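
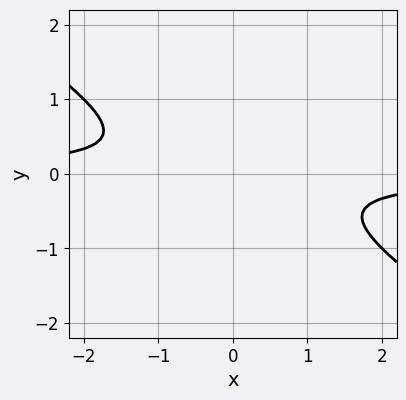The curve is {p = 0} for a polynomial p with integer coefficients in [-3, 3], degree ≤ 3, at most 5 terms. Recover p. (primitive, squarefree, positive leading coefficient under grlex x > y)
The degree is 2 — the shape is more complex than any degree-1 curve.
Checking where it meets the axes: it misses every integer gridline on the x-axis; the curve avoids every integer y-axis point in the box.
Matching integer coefficients to the picture gives p.

2*x*y + 3*y^2 + 1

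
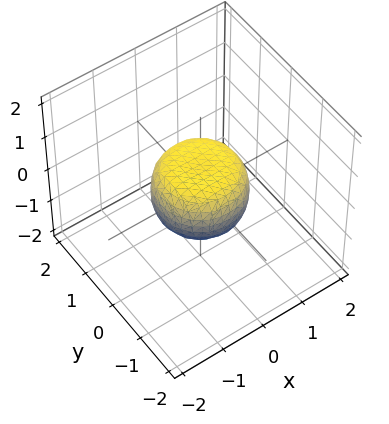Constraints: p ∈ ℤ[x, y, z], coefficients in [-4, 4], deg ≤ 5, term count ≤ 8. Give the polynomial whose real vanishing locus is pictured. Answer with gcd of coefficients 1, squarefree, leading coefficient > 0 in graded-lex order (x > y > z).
2*x^4 + 4*x^2*y^2 + 2*y^4 - x^2 - y^2 + 2*z^2 - 1

1. Degree: a generic line meets the surface in up to 4 points, so deg p = 4.
2. By symmetry, the surface is invariant under rotation about z: p = q(x² + y², z).
3. From the visible intercepts: among the integer gridlines, it crosses the y-axis at y ∈ {-1, 1}; the x-axis gridline crossings are at x ∈ {-1, 1}; a circular section at z = 0 has radius exactly 1.
4. Putting this together gives p.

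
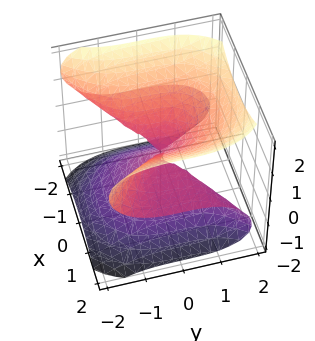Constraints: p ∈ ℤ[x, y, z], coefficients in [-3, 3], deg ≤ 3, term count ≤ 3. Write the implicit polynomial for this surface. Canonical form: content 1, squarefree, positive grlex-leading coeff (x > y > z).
First, the degree is 3 — a generic line meets the surface in up to 3 points.
Then, against the integer gridlines: it crosses the y-axis at the gridline y = 0; every point of the x-axis in the box is on the surface; it meets the z-axis at z = 0 (among the integer gridlines).
Finally, the integer polynomial consistent with all of this is the stated p.

2*x^2*z + y^3 - 2*z^3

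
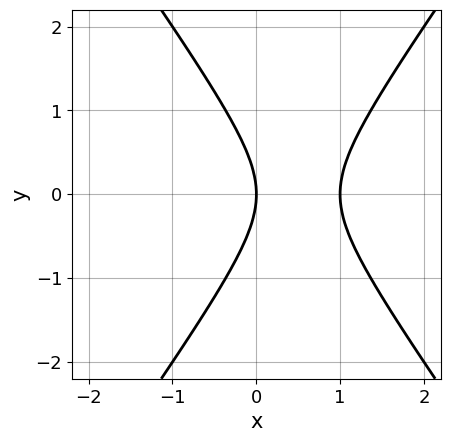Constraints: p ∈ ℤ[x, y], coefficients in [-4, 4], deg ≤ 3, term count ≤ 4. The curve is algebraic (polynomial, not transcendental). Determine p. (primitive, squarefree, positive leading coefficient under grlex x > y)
2*x^2 - y^2 - 2*x

1. Degree: the shape is more complex than any degree-1 curve, so deg p = 2.
2. Symmetries: it's symmetric under y → −y, forcing even powers of y.
3. From the axis intercepts and sections: one y-axis crossing is at y = 0; the x-axis gridline crossings are at x ∈ {0, 1}.
4. Solving for integer coefficients yields p as stated.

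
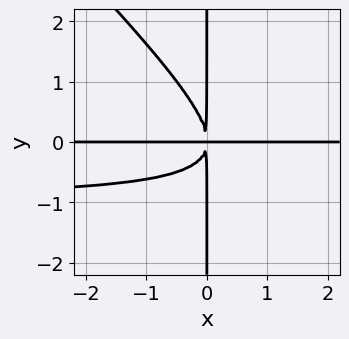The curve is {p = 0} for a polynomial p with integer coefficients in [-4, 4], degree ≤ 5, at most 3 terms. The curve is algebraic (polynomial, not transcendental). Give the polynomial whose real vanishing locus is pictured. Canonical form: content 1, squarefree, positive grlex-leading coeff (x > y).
x^2*y^2 + x*y^3 + x^2*y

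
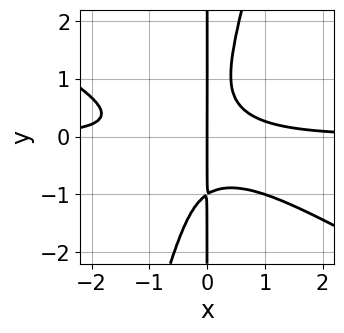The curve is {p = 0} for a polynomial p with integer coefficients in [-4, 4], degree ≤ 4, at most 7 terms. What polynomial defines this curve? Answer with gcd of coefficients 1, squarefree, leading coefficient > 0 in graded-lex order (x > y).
First, degree: a generic line meets the curve in up to 4 points, so deg p = 4.
Next, observable constraints: one x-axis crossing is at x = 0; the visible y-axis segment lies entirely on the curve.
Finally, assembling these constraints gives the stated polynomial.

2*x^3*y + 3*x^2*y^2 - x*y^3 + x^2*y - x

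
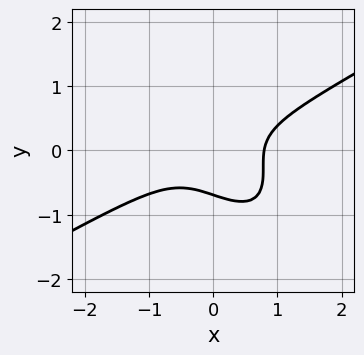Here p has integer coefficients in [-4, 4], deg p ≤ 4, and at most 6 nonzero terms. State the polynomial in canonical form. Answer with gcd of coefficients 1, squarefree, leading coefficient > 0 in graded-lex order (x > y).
2*x^3 - x^2*y - 3*x*y^2 - 3*y^3 - 1

First, degree: no degree-2 curve has this shape, so deg p = 3.
Finally, solving for integer coefficients yields p as stated.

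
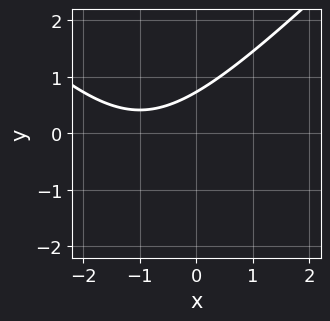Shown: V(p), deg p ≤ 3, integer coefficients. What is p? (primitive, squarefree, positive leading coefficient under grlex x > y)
x^2 - y^2 + 2*x - 2*y + 2

First, deg p = 2. No degree-1 curve has this shape.
Then, observable constraints: the curve avoids every integer x-axis point in the box.
Finally, these observations pin down the coefficients.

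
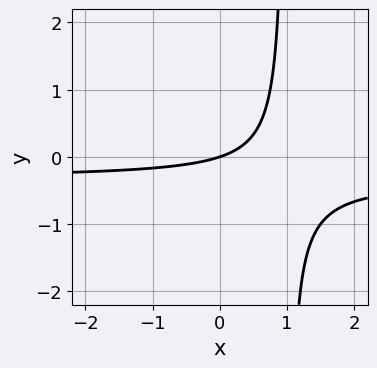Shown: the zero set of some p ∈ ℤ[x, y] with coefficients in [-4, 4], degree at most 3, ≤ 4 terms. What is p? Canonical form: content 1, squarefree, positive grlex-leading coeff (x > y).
First, the degree is 2 — no degree-1 curve has this shape.
Then, from the visible intercepts: it crosses the y-axis at the gridline y = 0; it meets the x-axis at x = 0 (among the integer gridlines).
Finally, putting this together gives p.

3*x*y + x - 3*y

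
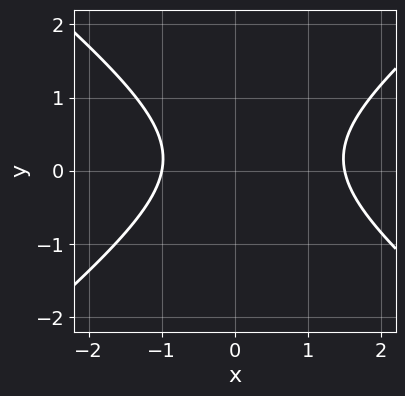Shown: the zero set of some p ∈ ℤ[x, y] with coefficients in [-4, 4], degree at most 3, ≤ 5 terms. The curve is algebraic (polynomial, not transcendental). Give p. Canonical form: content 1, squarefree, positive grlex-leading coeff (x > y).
First, deg p = 2.
Next, observable constraints: no y-intercept at any integer in the box; it meets the x-axis at x = -1 (among the integer gridlines).
Finally, fitting integer coefficients to these (and the overall shape) gives p.

2*x^2 - 3*y^2 - x + y - 3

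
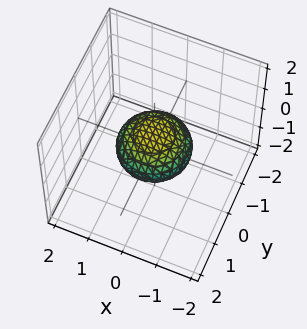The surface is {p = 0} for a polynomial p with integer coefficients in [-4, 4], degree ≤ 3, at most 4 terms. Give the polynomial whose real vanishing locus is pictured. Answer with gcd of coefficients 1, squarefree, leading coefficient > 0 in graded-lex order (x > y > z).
1. Degree: the shape is more complex than any degree-1 surface, so deg p = 2.
2. Symmetries: the z-axis is an axis of rotation, so x and y enter only as x² + y².
3. Against the integer gridlines: the x-axis gridline crossings are at x ∈ {-1, 1}; the y-axis gridline crossings are at y ∈ {-1, 1}.
4. These observations pin down the coefficients.

x^2 + y^2 + 2*z^2 - 1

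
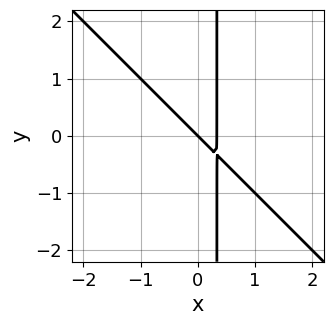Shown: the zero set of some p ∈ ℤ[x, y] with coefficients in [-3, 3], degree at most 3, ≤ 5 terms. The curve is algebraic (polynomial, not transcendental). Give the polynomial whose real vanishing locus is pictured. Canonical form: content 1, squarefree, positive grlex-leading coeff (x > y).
3*x^2 + 3*x*y - x - y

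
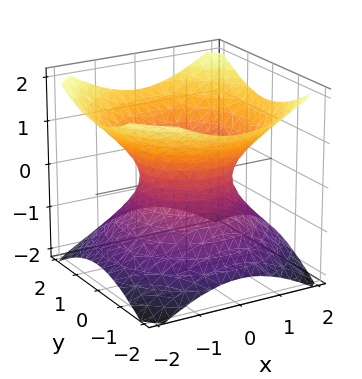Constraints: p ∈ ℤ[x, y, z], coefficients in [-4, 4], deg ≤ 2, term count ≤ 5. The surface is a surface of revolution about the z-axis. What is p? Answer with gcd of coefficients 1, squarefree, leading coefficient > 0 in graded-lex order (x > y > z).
2*x^2 + 2*y^2 - 3*z^2 - 2

(a) deg p = 2.
(b) Symmetries: the surface is invariant under rotation about z: p = q(x² + y², z).
(c) From the axis intercepts and sections: a circular section at z = 1 has radius between 1 and 2; among the integer gridlines, it crosses the x-axis at x ∈ {-1, 1}; it misses every integer gridline on the z-axis; the y-axis gridline crossings are at y ∈ {-1, 1}.
(d) Together with the visible shape, these determine p as stated.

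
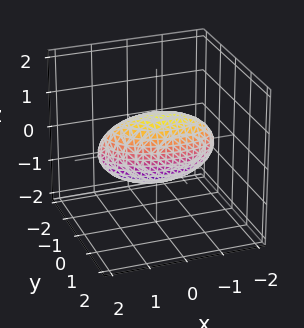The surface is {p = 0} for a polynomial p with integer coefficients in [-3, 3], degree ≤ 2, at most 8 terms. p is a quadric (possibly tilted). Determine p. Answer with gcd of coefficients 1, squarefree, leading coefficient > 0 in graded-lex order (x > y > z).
x^2 + x*y + 3*y^2 - y*z + 2*z^2 - 2

1. Degree: no degree-1 surface has this shape, so deg p = 2.
2. From the visible intercepts: the z-axis gridline crossings are at z ∈ {-1, 1}.
3. Together with the visible shape, these determine p as stated.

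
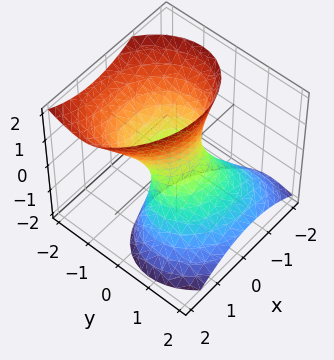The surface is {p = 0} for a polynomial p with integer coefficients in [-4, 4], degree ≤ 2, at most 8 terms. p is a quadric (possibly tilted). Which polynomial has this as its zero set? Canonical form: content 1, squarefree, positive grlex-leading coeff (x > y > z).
(a) The degree is 2 — the shape is more complex than any degree-1 surface.
(b) From the visible intercepts: no z-intercept at any integer in the box.
(c) Matching integer coefficients to the picture gives p.

2*x^2 + x*y + 3*y^2 + 3*y*z - z^2 - 1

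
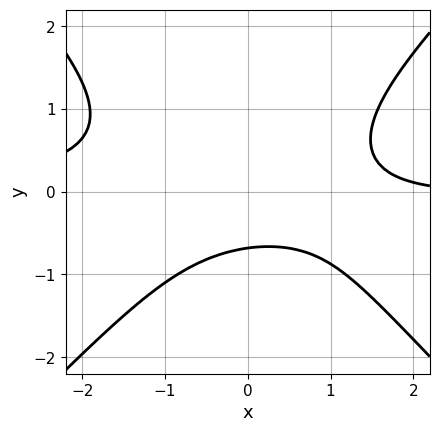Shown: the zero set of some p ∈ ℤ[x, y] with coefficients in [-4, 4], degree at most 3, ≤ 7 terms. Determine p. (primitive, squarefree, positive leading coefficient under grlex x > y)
3*x^2*y - 3*y^3 + x - 3*y - 3

First, deg p = 3. A generic line meets the curve in up to 3 points.
Then, from the axis intercepts and sections: no x-intercept at any integer in the box.
Finally, these observations pin down the coefficients.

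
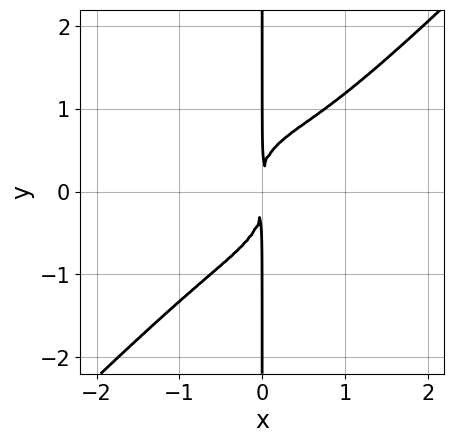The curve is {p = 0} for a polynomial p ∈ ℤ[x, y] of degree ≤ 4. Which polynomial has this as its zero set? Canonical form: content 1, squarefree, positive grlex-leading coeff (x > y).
3*x^4 - 3*x*y^3 - x^3 + 3*x^2

(a) deg p = 4.
(b) From the visible intercepts: the visible y-axis segment lies entirely on the curve.
(c) These observations pin down the coefficients.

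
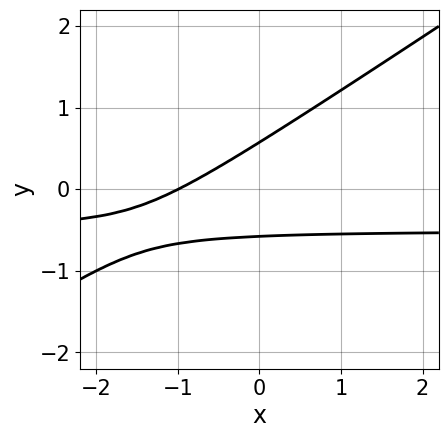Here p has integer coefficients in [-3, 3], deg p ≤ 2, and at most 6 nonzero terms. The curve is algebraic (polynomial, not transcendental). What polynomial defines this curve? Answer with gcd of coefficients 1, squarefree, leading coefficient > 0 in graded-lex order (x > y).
First, deg p = 2.
Then, checking where it meets the axes: it meets the x-axis at x = -1 (among the integer gridlines).
Finally, the integer polynomial consistent with all of this is the stated p.

2*x*y - 3*y^2 + x + 1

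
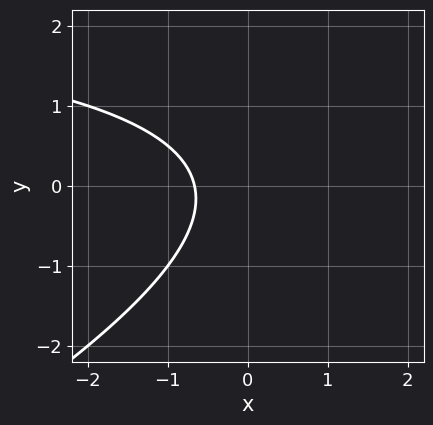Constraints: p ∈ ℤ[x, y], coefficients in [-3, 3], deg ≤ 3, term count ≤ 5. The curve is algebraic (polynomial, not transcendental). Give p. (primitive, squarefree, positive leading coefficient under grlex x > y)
(a) deg p = 2.
(b) From the visible intercepts: no y-intercept at any integer in the box.
(c) Assembling these constraints gives the stated polynomial.

x*y - 2*y^2 - 3*x - 2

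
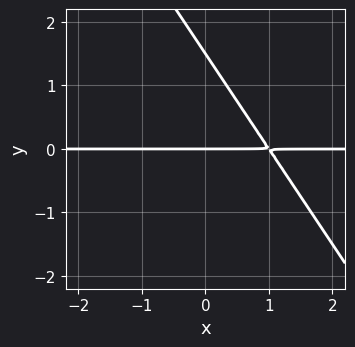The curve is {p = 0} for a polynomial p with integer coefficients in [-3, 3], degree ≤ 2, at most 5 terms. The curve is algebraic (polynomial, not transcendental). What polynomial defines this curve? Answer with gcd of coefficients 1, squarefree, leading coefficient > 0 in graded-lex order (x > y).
3*x*y + 2*y^2 - 3*y

The degree is 2 — a generic line meets the curve in up to 2 points.
From the visible intercepts: the visible x-axis segment lies entirely on the curve; it crosses the y-axis at the gridline y = 0.
These observations pin down the coefficients.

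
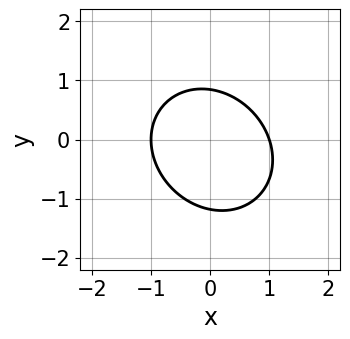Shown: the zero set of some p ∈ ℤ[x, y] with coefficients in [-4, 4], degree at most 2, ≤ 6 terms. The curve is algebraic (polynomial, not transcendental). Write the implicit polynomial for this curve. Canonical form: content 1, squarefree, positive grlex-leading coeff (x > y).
3*x^2 + x*y + 3*y^2 + y - 3

1. deg p = 2. No degree-1 curve has this shape.
2. Against the integer gridlines: among the integer gridlines, it crosses the x-axis at x ∈ {-1, 1}.
3. These observations pin down the coefficients.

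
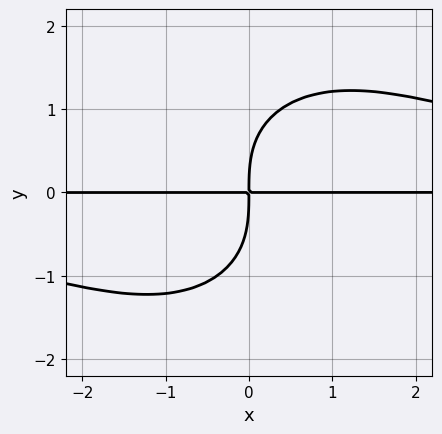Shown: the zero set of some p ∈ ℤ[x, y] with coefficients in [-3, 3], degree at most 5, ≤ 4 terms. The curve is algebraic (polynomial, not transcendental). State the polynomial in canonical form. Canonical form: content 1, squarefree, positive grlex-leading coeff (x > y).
x^2*y^2 + y^4 - 3*x*y

deg p = 4.
Against the integer gridlines: the visible x-axis segment lies entirely on the curve.
The integer polynomial consistent with all of this is the stated p.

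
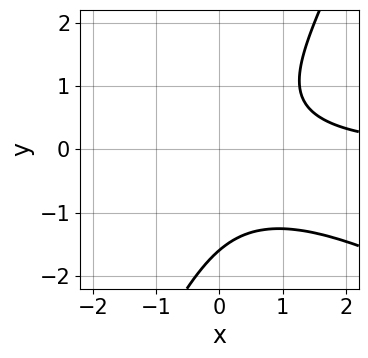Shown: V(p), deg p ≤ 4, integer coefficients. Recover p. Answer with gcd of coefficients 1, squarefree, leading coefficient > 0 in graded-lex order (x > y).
2*x^2*y + 3*x*y^2 - 2*y^3 - 2*y^2 - 3

1. deg p = 3.
2. From the visible intercepts: no x-intercept at any integer in the box.
3. Matching integer coefficients to the picture gives p.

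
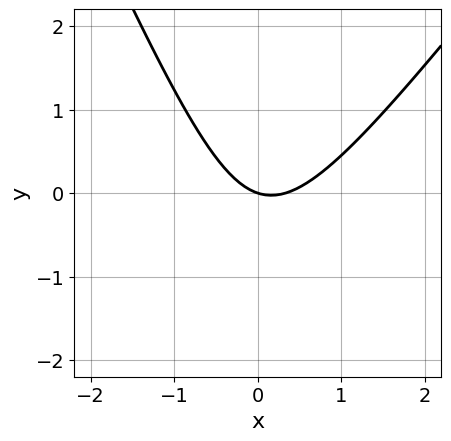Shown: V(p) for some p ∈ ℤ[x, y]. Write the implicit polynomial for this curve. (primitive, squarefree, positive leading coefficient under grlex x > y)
3*x^2 - x*y - y^2 - x - 3*y

1. deg p = 2.
2. Checking where it meets the axes: one x-axis crossing is at x = 0; it crosses the y-axis at the gridline y = 0.
3. Putting this together gives p.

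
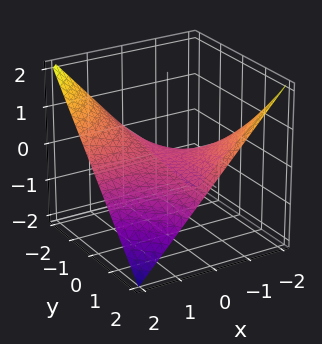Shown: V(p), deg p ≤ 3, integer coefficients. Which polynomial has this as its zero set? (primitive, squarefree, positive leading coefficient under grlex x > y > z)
1. Degree: a hyperbolic paraboloid; a quadric, so deg p = 2.
2. Observable constraints: it crosses the z-axis at the gridline z = 0; every point of the x-axis in the box is on the surface.
3. Fitting integer coefficients to these (and the overall shape) gives p. Check: (0, 1, 0) on the y-axis lies on the surface, and p(0, 1, 0) = 0. ✓

x*y + 2*z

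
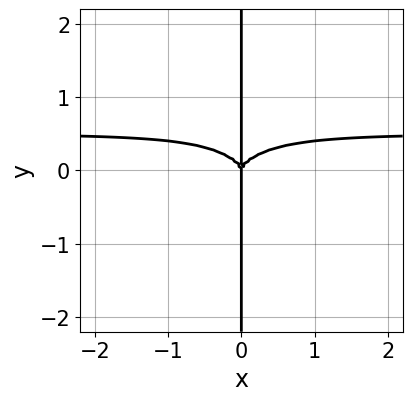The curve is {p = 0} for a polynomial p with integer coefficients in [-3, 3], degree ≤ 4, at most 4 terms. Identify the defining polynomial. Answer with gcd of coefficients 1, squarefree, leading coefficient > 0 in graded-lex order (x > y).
2*x^3*y + 3*x*y^3 - x^3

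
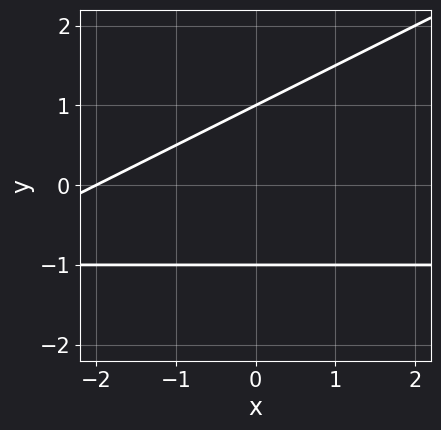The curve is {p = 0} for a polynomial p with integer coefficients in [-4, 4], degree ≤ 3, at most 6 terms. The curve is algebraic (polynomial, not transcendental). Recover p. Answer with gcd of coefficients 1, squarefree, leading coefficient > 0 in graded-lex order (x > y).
(a) Degree: no degree-1 curve has this shape, so deg p = 2.
(b) From the axis intercepts and sections: it meets the x-axis at x = -2 (among the integer gridlines); among the integer gridlines, it crosses the y-axis at y ∈ {-1, 1}.
(c) Matching integer coefficients to the picture gives p.

x*y - 2*y^2 + x + 2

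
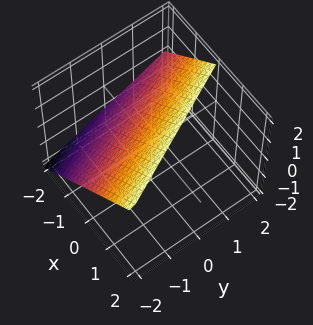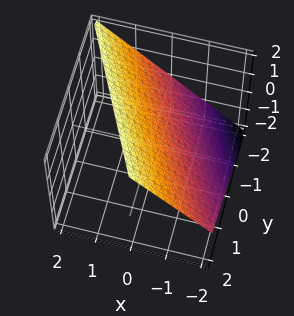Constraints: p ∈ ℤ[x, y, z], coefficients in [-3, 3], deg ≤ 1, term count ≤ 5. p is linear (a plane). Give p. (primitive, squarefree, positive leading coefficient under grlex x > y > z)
(a) Degree: every cross-section is a straight line — this is a plane, so deg p = 1.
(b) From the visible intercepts: one y-axis crossing is at y = -2; one z-axis crossing is at z = 1; one x-axis crossing is at x = -1.
(c) The integer polynomial consistent with all of this is the stated p.

2*x + y - 2*z + 2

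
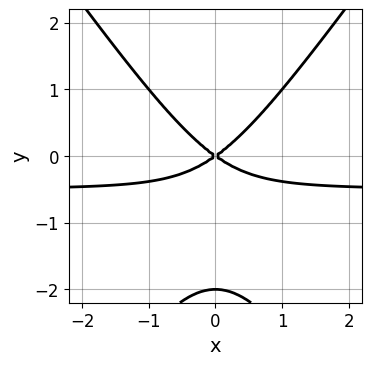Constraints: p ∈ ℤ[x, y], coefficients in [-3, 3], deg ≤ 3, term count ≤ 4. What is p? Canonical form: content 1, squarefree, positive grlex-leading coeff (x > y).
2*x^2*y - y^3 + x^2 - 2*y^2

1. The degree is 3 — no degree-2 curve has this shape.
2. Symmetries: it's symmetric under x → −x, forcing even powers of x.
3. Reading off the gridlines: it meets the x-axis at x = 0 (among the integer gridlines); the y-axis gridline crossings are at y ∈ {-2, 0}.
4. Assembling these constraints gives the stated polynomial.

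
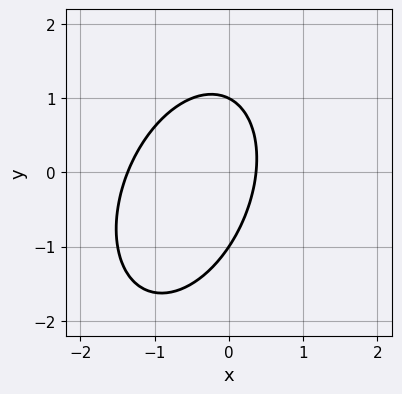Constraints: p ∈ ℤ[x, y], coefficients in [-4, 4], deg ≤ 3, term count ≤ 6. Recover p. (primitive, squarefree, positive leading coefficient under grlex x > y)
First, the degree is 2 — no degree-1 curve has this shape.
Next, checking where it meets the axes: the y-axis gridline crossings are at y ∈ {-1, 1}.
Finally, these observations pin down the coefficients.

2*x^2 - x*y + y^2 + 2*x - 1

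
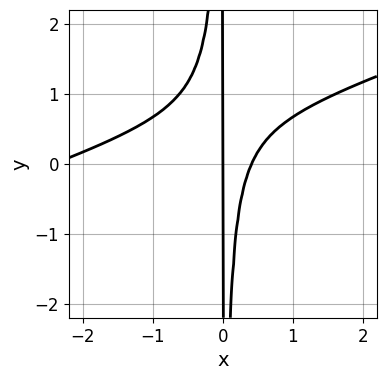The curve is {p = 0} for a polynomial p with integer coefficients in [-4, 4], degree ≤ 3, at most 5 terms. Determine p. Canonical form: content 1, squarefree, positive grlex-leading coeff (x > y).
x^3 - 3*x^2*y + 2*x^2 - x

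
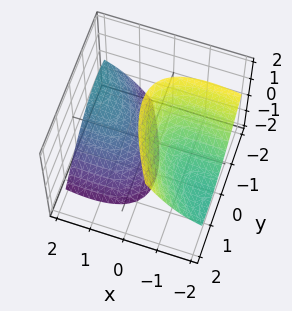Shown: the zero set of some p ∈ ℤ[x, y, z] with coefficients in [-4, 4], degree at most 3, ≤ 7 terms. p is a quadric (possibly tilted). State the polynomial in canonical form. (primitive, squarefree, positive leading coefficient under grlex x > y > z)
x^2 + 3*x*y + 3*x*z + 2*y^2 - z^2 + 3

1. There are 2 components. They look like related sheets of one shape, so recover p as a whole.
2. The degree is 2 — a generic line meets the surface in up to 2 points.
3. Against the integer gridlines: the surface avoids every integer y-axis point in the box; the surface avoids every integer x-axis point in the box.
4. Putting this together gives p.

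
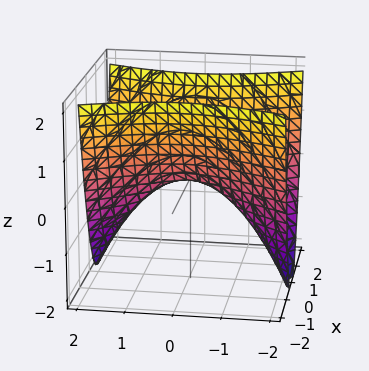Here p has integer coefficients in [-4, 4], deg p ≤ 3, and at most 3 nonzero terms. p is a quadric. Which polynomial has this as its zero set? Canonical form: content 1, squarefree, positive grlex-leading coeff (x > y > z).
First, degree: a hyperbolic paraboloid; a quadric, so deg p = 2.
Next, symmetries: the y ↦ −y reflection is a symmetry, so y appears only in even powers; it's symmetric under x → −x, forcing even powers of x.
Then, reading off the gridlines: one y-axis crossing is at y = 0; it crosses the z-axis at the gridline z = 0.
Finally, together with the visible shape, these determine p as stated.

3*x^2 - y^2 - 2*z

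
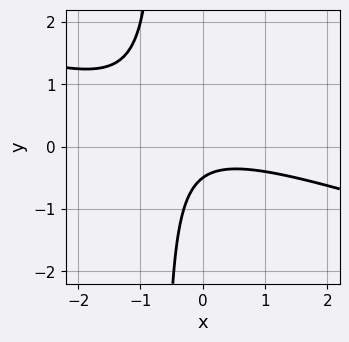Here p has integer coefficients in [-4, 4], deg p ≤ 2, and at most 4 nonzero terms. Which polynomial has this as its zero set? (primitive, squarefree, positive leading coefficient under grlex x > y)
x^2 + 3*x*y + 2*y + 1

Degree: a generic line meets the curve in up to 2 points, so deg p = 2.
Checking where it meets the axes: no x-intercept at any integer in the box.
Matching integer coefficients to the picture gives p.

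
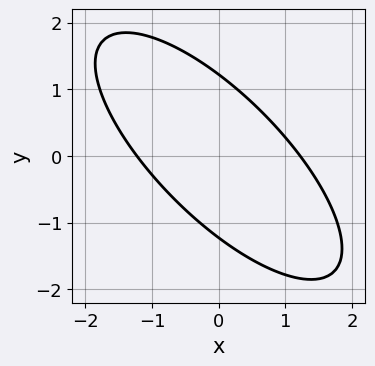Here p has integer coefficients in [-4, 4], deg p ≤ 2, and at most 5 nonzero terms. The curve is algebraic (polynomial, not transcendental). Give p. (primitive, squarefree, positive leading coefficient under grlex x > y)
2*x^2 + 3*x*y + 2*y^2 - 3

Degree: the shape is more complex than any degree-1 curve, so deg p = 2.
The integer polynomial consistent with all of this is the stated p.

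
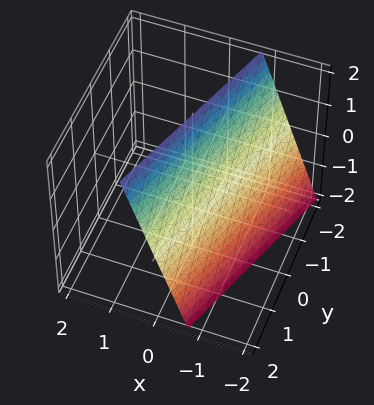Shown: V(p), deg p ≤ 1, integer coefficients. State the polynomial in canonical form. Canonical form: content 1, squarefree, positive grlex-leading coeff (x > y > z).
3*x - y - z + 2

1. deg p = 1.
2. Reading off the gridlines: one z-axis crossing is at z = 2; it meets the y-axis at y = 2 (among the integer gridlines).
3. These observations pin down the coefficients.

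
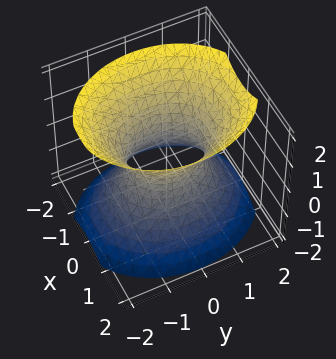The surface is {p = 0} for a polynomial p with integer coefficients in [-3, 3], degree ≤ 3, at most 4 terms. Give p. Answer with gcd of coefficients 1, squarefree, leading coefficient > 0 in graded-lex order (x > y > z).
(a) The degree is 2 — an hourglass — one-sheet hyperboloid; a quadric.
(b) Symmetries: the x ↦ −x reflection is a symmetry, so x appears only in even powers; the z ↦ −z reflection is a symmetry, so z appears only in even powers; the y ↦ −y reflection is a symmetry, so y appears only in even powers.
(c) From the visible intercepts: it misses every integer gridline on the z-axis; the y-axis gridline crossings are at y ∈ {-1, 1}.
(d) Together with the visible shape, these determine p as stated.

3*x^2 + 2*y^2 - 2*z^2 - 2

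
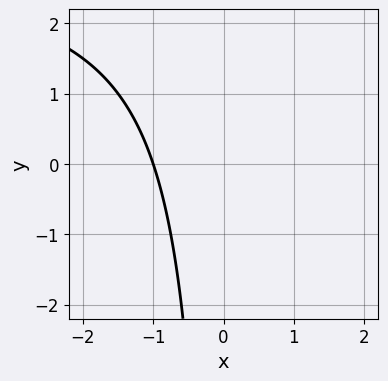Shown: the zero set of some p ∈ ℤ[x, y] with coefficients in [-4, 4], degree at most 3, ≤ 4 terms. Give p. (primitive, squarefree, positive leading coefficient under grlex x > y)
(a) deg p = 2. No degree-1 curve has this shape.
(b) Reading off the gridlines: the curve avoids every integer y-axis point in the box; it crosses the x-axis at the gridline x = -1.
(c) Assembling these constraints gives the stated polynomial.

x*y - 3*x - 3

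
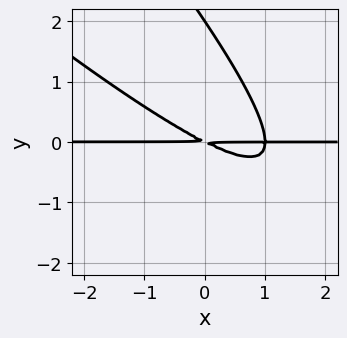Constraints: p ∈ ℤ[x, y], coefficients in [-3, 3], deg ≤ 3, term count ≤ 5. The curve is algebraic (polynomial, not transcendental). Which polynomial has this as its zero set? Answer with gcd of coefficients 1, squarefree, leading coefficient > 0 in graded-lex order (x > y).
x^2*y + 2*x*y^2 + y^3 - x*y - 2*y^2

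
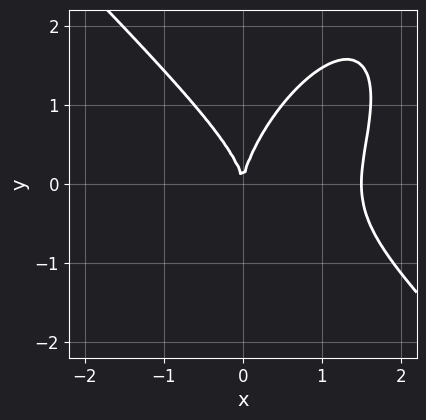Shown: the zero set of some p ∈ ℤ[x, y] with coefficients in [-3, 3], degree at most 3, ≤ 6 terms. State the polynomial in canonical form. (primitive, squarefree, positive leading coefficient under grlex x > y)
First, the degree is 3 — the shape is more complex than any degree-2 curve.
Then, from the visible intercepts: one y-axis crossing is at y = 0; it meets the x-axis at x = 0 (among the integer gridlines).
Finally, putting this together gives p.

2*x^3 - x*y^2 + y^3 - 3*x^2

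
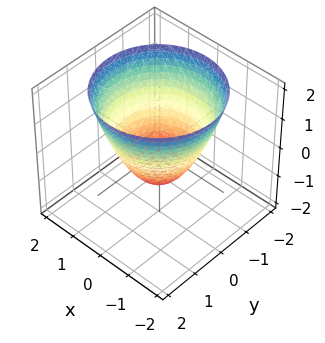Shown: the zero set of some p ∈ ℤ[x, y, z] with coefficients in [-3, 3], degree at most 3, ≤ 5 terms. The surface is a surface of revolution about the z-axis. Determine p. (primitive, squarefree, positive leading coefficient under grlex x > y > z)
x^2 + y^2 - z - 1

1. The degree is 2 — no degree-1 surface has this shape.
2. Symmetries: the z-axis is an axis of rotation, so x and y enter only as x² + y².
3. From the axis intercepts and sections: among the integer gridlines, it crosses the y-axis at y ∈ {-1, 1}; a circular section at z = 1 has radius between 1 and 2; among the integer gridlines, it crosses the x-axis at x ∈ {-1, 1}.
4. Fitting integer coefficients to these (and the overall shape) gives p. Check: (0, 0, -1) on the z-axis lies on the surface, and p(0, 0, -1) = 0. ✓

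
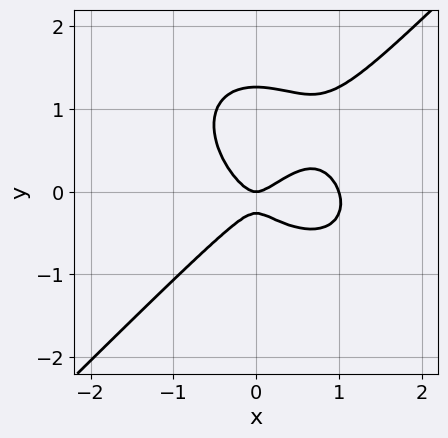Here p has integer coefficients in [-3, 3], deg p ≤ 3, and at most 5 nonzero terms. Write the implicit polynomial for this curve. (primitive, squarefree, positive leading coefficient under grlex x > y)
3*x^3 - 3*y^3 - 3*x^2 + 3*y^2 + y

deg p = 3.
From the axis intercepts and sections: among the integer gridlines, it crosses the x-axis at x ∈ {0, 1}; one y-axis crossing is at y = 0.
Fitting integer coefficients to these (and the overall shape) gives p.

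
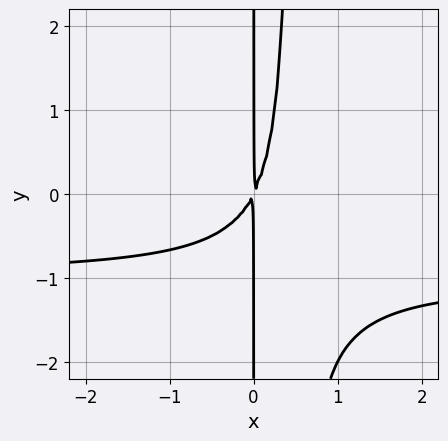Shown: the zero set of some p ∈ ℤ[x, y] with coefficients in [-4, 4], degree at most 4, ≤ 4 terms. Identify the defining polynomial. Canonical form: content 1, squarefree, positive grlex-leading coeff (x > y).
First, degree: the shape is more complex than any degree-2 curve, so deg p = 3.
Then, reading off the gridlines: every point of the y-axis in the box is on the curve.
Finally, assembling these constraints gives the stated polynomial.

2*x^2*y + 2*x^2 - x*y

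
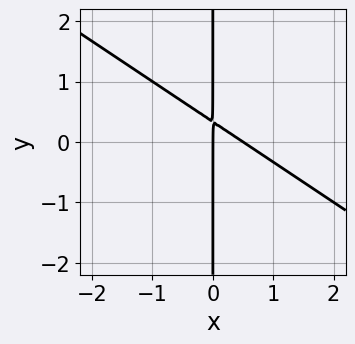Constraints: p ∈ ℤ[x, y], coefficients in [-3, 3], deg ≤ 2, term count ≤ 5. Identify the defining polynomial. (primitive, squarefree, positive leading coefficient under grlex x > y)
2*x^2 + 3*x*y - x

1. The degree is 2 — the shape is more complex than any degree-1 curve.
2. Against the integer gridlines: it meets the x-axis at x = 0 (among the integer gridlines); the visible y-axis segment lies entirely on the curve.
3. Together with the visible shape, these determine p as stated.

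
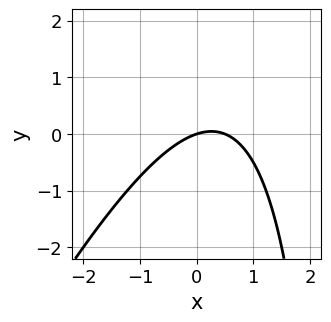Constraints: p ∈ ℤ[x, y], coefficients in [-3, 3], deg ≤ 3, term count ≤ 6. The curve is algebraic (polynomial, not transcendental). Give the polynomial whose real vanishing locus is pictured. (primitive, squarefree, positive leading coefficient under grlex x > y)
2*x^2 - x*y - x + 3*y

First, the degree is 2 — no degree-1 curve has this shape.
Next, from the visible intercepts: one y-axis crossing is at y = 0; one x-axis crossing is at x = 0.
Finally, solving for integer coefficients yields p as stated.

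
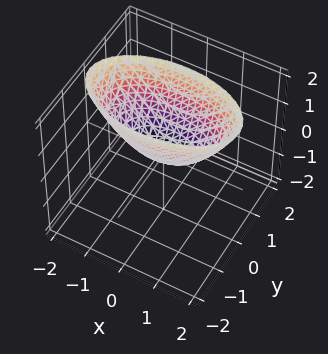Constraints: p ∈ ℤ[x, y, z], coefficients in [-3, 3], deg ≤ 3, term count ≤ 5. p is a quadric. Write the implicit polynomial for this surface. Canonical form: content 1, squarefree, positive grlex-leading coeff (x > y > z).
(a) deg p = 2.
(b) Symmetries: the x ↦ −x reflection is a symmetry, so x appears only in even powers; it's symmetric under y → −y, forcing even powers of y.
(c) From the visible intercepts: it meets the z-axis at z = 0 (among the integer gridlines); it crosses the x-axis at the gridline x = 0.
(d) Fitting integer coefficients to these (and the overall shape) gives p.

x^2 + 3*y^2 - 2*z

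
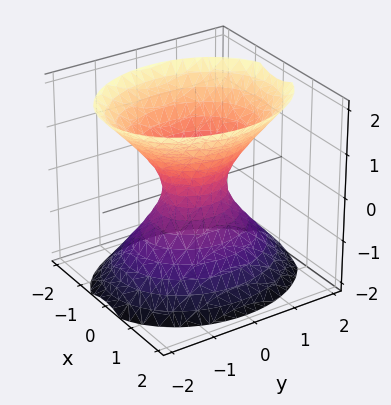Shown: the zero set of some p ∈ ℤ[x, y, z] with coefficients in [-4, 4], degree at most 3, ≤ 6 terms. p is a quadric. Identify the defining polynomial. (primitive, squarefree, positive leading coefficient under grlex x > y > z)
3*x^2 + 2*y^2 - 2*z^2 - 1

First, deg p = 2. One connected sheet with a waist; a quadric.
Then, symmetries: it's symmetric under z → −z, forcing even powers of z; mirror symmetry x ↦ −x ⇒ only even powers of x; it's symmetric under y → −y, forcing even powers of y.
Then, checking where it meets the axes: no z-intercept at any integer in the box.
Finally, matching integer coefficients to the picture gives p.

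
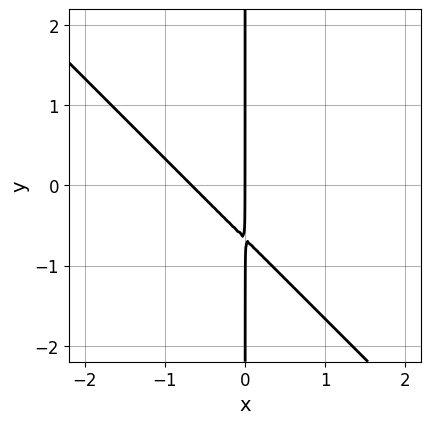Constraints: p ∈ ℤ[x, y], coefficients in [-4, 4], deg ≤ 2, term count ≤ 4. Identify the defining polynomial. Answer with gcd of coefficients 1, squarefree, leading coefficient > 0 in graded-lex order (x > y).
1. deg p = 2. No degree-1 curve has this shape.
2. Reading off the gridlines: every point of the y-axis in the box is on the curve; it meets the x-axis at x = 0 (among the integer gridlines).
3. These observations pin down the coefficients.

3*x^2 + 3*x*y + 2*x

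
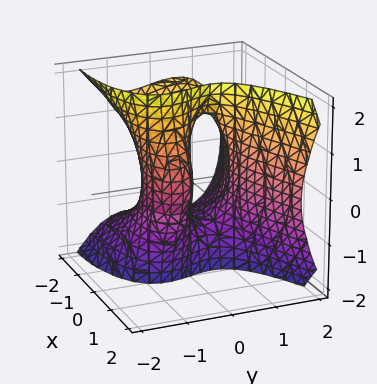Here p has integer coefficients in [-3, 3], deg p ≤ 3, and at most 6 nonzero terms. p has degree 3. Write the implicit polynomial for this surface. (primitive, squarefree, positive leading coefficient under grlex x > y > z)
2*x*z^2 - 3*y^3 + 2*x^2 + 3*y

First, the degree is 3 — the shape is more complex than any degree-2 surface.
Next, against the integer gridlines: the y-axis gridline crossings are at y ∈ {-1, 0, 1}; one x-axis crossing is at x = 0.
Finally, the integer polynomial consistent with all of this is the stated p.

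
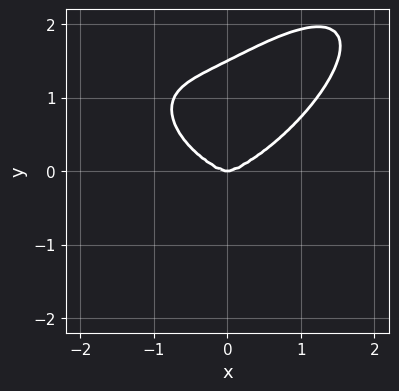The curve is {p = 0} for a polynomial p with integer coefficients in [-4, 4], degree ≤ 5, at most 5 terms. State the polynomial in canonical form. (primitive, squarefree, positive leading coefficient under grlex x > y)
x^4 - x*y^3 + 2*y^4 - 3*y^3

(a) deg p = 4.
(b) Checking where it meets the axes: one x-axis crossing is at x = 0; one y-axis crossing is at y = 0.
(c) Assembling these constraints gives the stated polynomial.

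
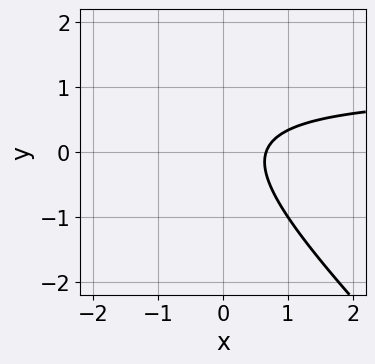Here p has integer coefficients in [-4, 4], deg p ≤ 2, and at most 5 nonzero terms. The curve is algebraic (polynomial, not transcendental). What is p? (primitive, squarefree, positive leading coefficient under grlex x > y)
3*x*y + 3*y^2 - 3*x - y + 2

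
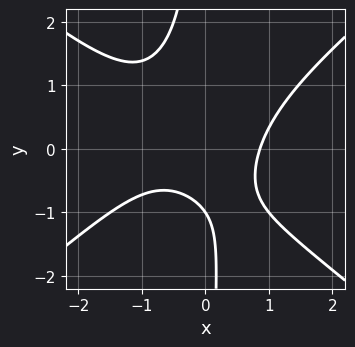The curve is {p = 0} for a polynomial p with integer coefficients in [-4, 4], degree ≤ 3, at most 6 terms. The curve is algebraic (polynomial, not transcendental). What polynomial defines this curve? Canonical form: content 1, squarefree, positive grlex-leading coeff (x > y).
2*x^3 - 3*x*y^2 + x^2 - 2*y - 2

1. The degree is 3 — a generic line meets the curve in up to 3 points.
2. Checking where it meets the axes: it crosses the y-axis at the gridline y = -1.
3. Together with the visible shape, these determine p as stated.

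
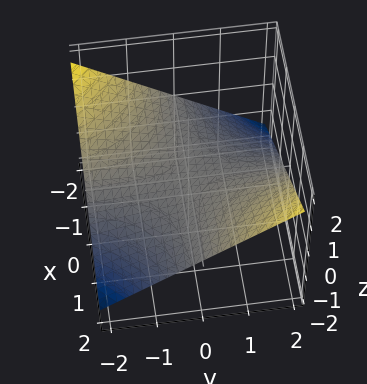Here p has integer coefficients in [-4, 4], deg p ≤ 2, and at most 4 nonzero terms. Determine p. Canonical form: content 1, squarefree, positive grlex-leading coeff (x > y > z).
x*y - 3*z

Degree: a saddle surface; a quadric, so deg p = 2.
From the axis intercepts and sections: the visible x-axis segment lies entirely on the surface; every point of the y-axis in the box is on the surface; it meets the z-axis at z = 0 (among the integer gridlines).
Together with the visible shape, these determine p as stated.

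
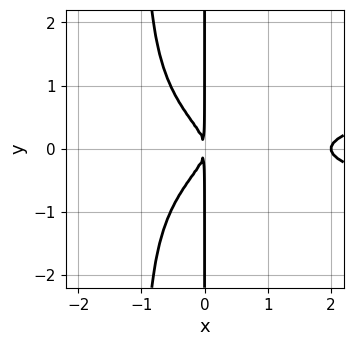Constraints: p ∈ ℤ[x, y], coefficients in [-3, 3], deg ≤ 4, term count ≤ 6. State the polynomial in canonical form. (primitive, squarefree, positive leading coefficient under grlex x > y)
deg p = 4. A generic line meets the curve in up to 4 points.
Symmetries: mirror symmetry y ↦ −y ⇒ only even powers of y.
Against the integer gridlines: every point of the y-axis in the box is on the curve; one x-axis crossing is at x = 2.
These observations pin down the coefficients.

3*x^2*y^2 - x^3 + 3*x*y^2 + 2*x^2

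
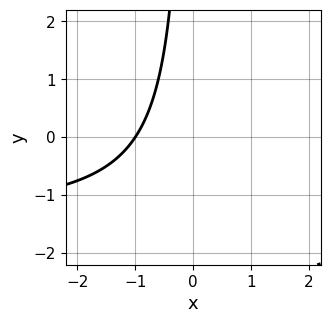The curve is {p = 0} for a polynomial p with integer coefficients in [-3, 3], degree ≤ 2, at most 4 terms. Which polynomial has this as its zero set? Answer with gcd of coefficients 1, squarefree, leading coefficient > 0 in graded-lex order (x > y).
The degree is 2 — a generic line meets the curve in up to 2 points.
Reading off the gridlines: it meets the x-axis at x = -1 (among the integer gridlines); no y-intercept at any integer in the box.
Assembling these constraints gives the stated polynomial.

2*x*y + 3*x + 3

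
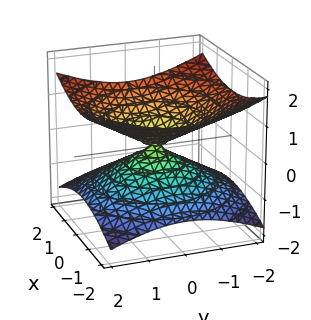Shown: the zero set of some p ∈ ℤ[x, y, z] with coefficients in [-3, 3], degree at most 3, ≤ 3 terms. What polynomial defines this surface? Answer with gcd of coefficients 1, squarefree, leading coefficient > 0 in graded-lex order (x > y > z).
x^2 + y^2 - 3*z^2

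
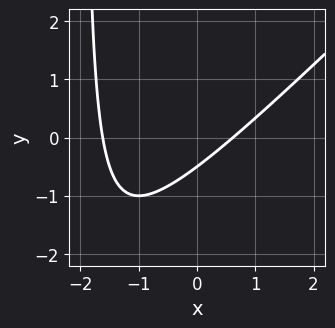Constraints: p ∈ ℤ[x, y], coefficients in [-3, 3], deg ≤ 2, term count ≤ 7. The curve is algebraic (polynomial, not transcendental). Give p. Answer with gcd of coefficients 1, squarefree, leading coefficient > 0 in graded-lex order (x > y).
Degree: a generic line meets the curve in up to 2 points, so deg p = 2.
Putting this together gives p.

x^2 - x*y + x - 2*y - 1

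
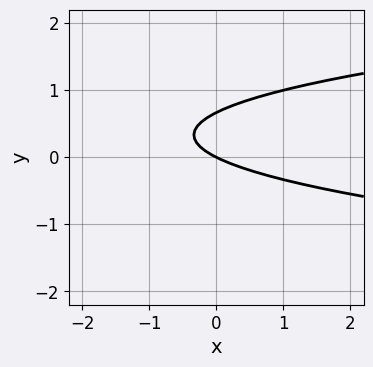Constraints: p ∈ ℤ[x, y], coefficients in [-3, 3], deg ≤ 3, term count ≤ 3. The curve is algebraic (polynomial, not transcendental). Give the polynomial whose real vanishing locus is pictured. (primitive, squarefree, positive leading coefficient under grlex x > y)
(a) The degree is 2 — a generic line meets the curve in up to 2 points.
(b) Observable constraints: it meets the x-axis at x = 0 (among the integer gridlines); one y-axis crossing is at y = 0.
(c) The integer polynomial consistent with all of this is the stated p.

3*y^2 - x - 2*y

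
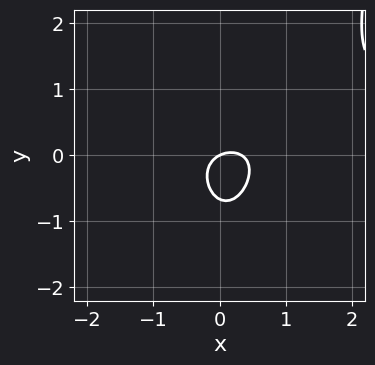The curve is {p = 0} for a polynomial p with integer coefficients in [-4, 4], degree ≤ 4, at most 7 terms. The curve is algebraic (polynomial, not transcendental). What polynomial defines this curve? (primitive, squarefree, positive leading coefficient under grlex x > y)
3*x^2*y - 3*x^2 - 3*y^2 + x - 2*y

First, degree: a generic line meets the curve in up to 3 points, so deg p = 3.
Then, reading off the gridlines: it meets the y-axis at y = 0 (among the integer gridlines); it meets the x-axis at x = 0 (among the integer gridlines).
Finally, fitting integer coefficients to these (and the overall shape) gives p.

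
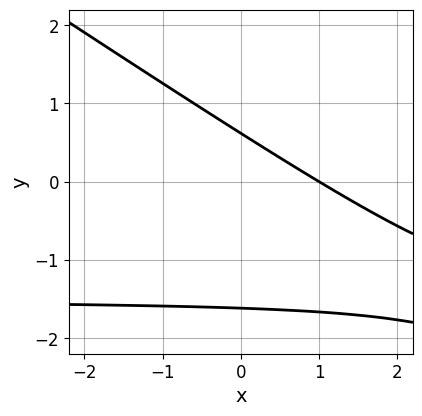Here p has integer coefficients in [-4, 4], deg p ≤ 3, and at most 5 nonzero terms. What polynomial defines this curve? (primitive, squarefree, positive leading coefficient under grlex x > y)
2*x*y + 3*y^2 + 3*x + 3*y - 3

First, the degree is 2 — the shape is more complex than any degree-1 curve.
Then, from the visible intercepts: it meets the x-axis at x = 1 (among the integer gridlines).
Finally, the integer polynomial consistent with all of this is the stated p.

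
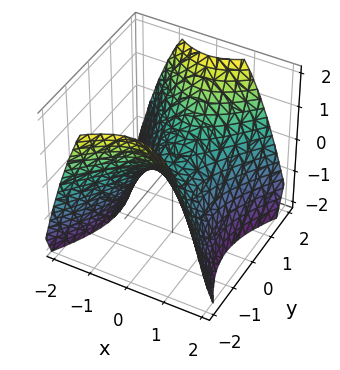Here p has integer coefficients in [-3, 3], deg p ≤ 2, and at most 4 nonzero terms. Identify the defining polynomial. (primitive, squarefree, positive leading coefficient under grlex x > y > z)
First, the degree is 2 — a hyperbolic paraboloid; a quadric.
Next, symmetries: mirror symmetry x ↦ −x ⇒ only even powers of x; the y ↦ −y reflection is a symmetry, so y appears only in even powers.
Next, from the axis intercepts and sections: it meets the y-axis at y = 0 (among the integer gridlines); it crosses the x-axis at the gridline x = 0; one z-axis crossing is at z = 0.
Finally, solving for integer coefficients yields p as stated.

3*x^2 - 2*y^2 + 3*z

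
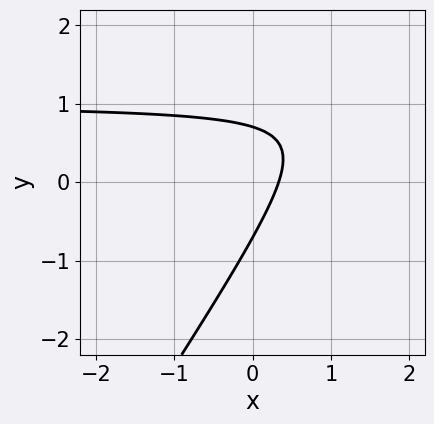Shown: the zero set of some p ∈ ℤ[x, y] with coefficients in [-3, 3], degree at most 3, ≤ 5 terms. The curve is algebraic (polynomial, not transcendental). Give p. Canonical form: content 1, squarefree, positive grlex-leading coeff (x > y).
(a) Degree: no degree-1 curve has this shape, so deg p = 2.
(b) Putting this together gives p.

3*x*y - 2*y^2 - 3*x + 1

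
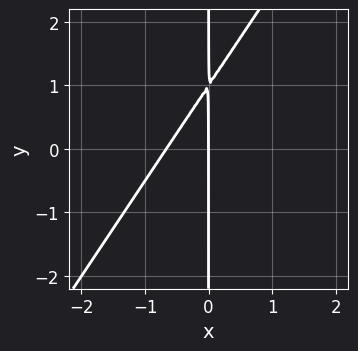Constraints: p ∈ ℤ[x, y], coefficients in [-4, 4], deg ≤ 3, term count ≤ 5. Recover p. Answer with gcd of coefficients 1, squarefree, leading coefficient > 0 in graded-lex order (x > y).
3*x^2 - 2*x*y + 2*x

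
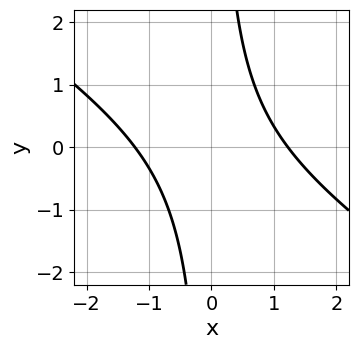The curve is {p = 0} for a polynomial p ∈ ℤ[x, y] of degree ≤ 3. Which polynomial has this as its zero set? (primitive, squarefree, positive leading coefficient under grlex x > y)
First, degree: the shape is more complex than any degree-1 curve, so deg p = 2.
Next, checking where it meets the axes: the curve avoids every integer y-axis point in the box.
Finally, putting this together gives p.

2*x^2 + 3*x*y - 3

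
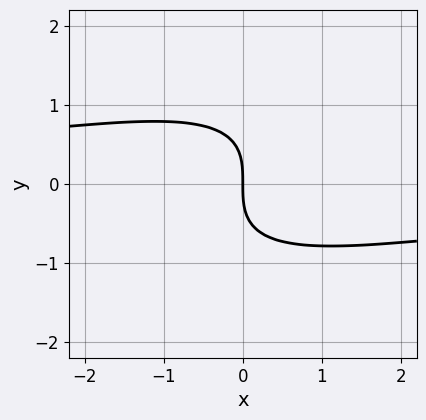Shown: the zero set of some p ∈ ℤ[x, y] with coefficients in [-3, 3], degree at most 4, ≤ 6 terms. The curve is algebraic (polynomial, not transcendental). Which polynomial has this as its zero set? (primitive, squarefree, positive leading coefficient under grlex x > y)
Degree: a generic line meets the curve in up to 3 points, so deg p = 3.
Reading off the gridlines: one y-axis crossing is at y = 0; one x-axis crossing is at x = 0.
Putting this together gives p.

x^2*y - 2*x*y^2 + 2*y^3 + 3*x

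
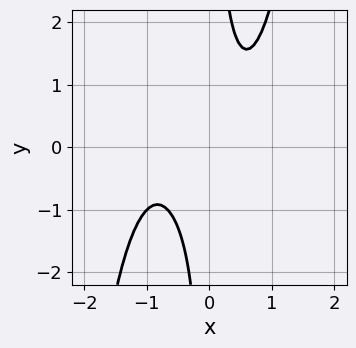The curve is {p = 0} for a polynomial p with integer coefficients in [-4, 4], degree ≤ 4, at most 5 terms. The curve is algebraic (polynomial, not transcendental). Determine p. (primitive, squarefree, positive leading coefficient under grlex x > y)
3*x^4 + 2*x^3 - 3*x*y + 2

(a) deg p = 4. The shape is more complex than any degree-3 curve.
(b) Against the integer gridlines: the curve avoids every integer x-axis point in the box; no y-intercept at any integer in the box.
(c) These observations pin down the coefficients.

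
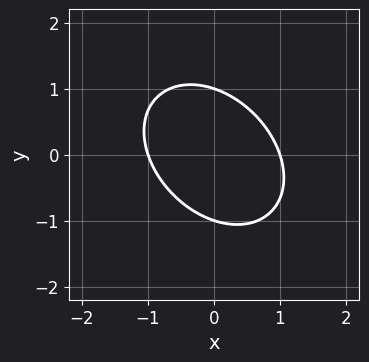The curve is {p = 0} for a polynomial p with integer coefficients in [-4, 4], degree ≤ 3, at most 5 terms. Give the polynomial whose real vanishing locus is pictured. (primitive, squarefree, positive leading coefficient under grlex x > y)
3*x^2 + 2*x*y + 3*y^2 - 3

First, the degree is 2 — a generic line meets the curve in up to 2 points.
Next, reading off the gridlines: among the integer gridlines, it crosses the y-axis at y ∈ {-1, 1}; among the integer gridlines, it crosses the x-axis at x ∈ {-1, 1}.
Finally, the integer polynomial consistent with all of this is the stated p.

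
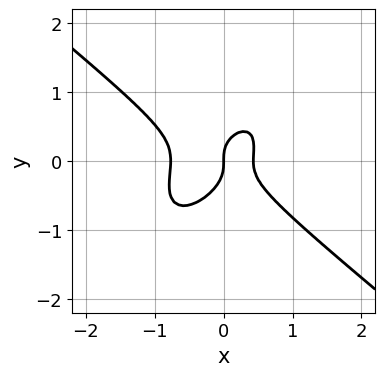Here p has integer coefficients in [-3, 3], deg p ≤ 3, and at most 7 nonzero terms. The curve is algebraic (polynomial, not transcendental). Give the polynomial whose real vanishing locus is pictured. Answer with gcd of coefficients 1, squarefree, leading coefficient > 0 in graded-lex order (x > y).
3*x^3 - 2*x*y^2 + 3*y^3 + x^2 - x

1. Degree: the shape is more complex than any degree-2 curve, so deg p = 3.
2. Reading off the gridlines: it meets the x-axis at x = 0 (among the integer gridlines); one y-axis crossing is at y = 0.
3. Together with the visible shape, these determine p as stated.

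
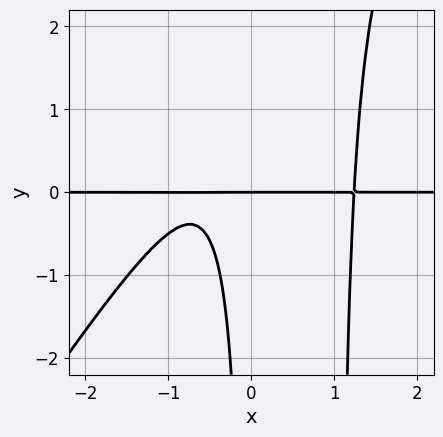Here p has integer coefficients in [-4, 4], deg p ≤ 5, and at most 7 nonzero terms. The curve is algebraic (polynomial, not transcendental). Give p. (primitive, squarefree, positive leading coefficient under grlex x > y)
(a) The degree is 4 — a generic line meets the curve in up to 4 points.
(b) From the axis intercepts and sections: the visible x-axis segment lies entirely on the curve; it crosses the y-axis at the gridline y = 0.
(c) Putting this together gives p.

3*x^3*y - 2*x^2*y^2 + 2*x*y^2 - 3*x*y - 2*y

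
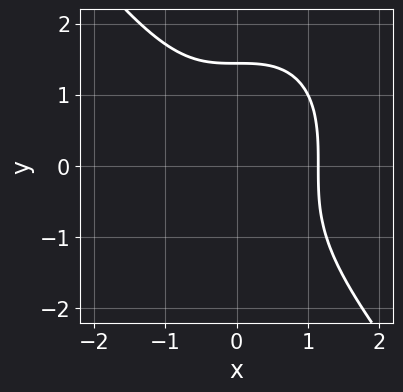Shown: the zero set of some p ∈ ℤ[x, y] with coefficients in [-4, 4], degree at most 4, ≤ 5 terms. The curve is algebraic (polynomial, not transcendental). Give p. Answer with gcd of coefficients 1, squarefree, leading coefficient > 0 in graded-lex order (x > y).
2*x^3 + y^3 - 3

First, degree: the shape is more complex than any degree-2 curve, so deg p = 3.
Finally, the integer polynomial consistent with all of this is the stated p.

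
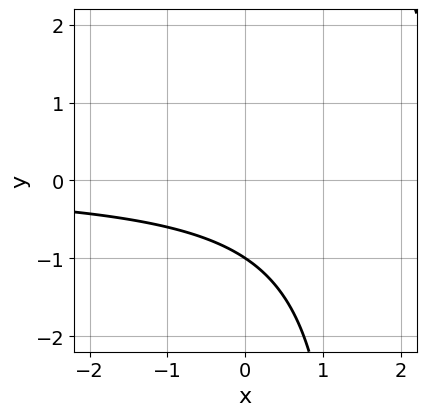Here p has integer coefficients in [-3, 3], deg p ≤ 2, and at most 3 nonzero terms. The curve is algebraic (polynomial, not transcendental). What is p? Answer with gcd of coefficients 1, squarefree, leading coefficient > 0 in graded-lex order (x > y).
1. The degree is 2 — a generic line meets the curve in up to 2 points.
2. From the axis intercepts and sections: no x-intercept at any integer in the box; one y-axis crossing is at y = -1.
3. Together with the visible shape, these determine p as stated.

2*x*y - 3*y - 3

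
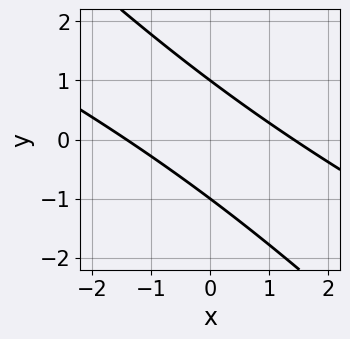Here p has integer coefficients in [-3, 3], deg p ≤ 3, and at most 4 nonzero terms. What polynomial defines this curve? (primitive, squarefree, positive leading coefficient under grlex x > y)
x^2 + 3*x*y + 2*y^2 - 2

First, deg p = 2.
Then, checking where it meets the axes: among the integer gridlines, it crosses the y-axis at y ∈ {-1, 1}.
Finally, matching integer coefficients to the picture gives p.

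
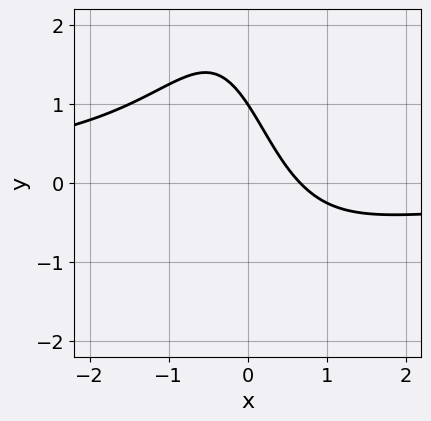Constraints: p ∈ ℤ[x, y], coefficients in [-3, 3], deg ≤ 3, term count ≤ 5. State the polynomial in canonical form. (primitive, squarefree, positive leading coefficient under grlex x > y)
2*x^2*y + 3*x + 2*y - 2

Degree: a generic line meets the curve in up to 3 points, so deg p = 3.
Observable constraints: it meets the y-axis at y = 1 (among the integer gridlines).
Fitting integer coefficients to these (and the overall shape) gives p.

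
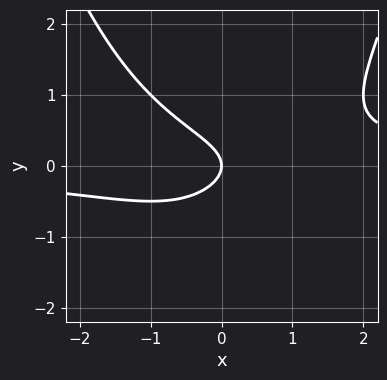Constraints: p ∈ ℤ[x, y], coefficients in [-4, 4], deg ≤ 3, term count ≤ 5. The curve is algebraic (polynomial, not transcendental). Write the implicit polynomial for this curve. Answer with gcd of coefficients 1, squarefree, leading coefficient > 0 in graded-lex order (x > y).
x^2*y - 2*y^2 - x

(a) deg p = 3. The shape is more complex than any degree-2 curve.
(b) Observable constraints: it crosses the x-axis at the gridline x = 0; it meets the y-axis at y = 0 (among the integer gridlines).
(c) Matching integer coefficients to the picture gives p.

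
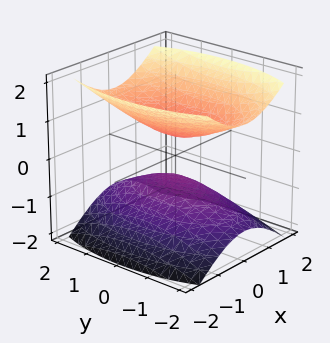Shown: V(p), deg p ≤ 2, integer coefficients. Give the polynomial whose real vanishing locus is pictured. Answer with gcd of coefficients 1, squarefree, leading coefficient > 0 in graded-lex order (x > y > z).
There are 2 components. Treating them together as one polynomial.
Degree: two separate bowl-shaped sheets opening away from each other; a quadric, so deg p = 2.
Symmetries: it's symmetric under z → −z, forcing even powers of z; it's symmetric under y → −y, forcing even powers of y; mirror symmetry x ↦ −x ⇒ only even powers of x.
Reading off the gridlines: the surface avoids every integer x-axis point in the box; no y-intercept at any integer in the box.
Solving for integer coefficients yields p as stated.

3*x^2 + y^2 - 3*z^2 + 1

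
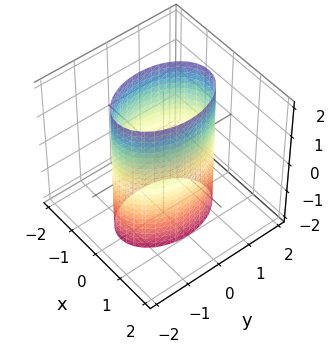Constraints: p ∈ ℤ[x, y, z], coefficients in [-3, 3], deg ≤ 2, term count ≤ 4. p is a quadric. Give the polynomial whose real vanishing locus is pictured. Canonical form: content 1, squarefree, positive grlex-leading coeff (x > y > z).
The degree is 2 — a cylinder; a quadric.
Symmetries: it's symmetric under y → −y, forcing even powers of y; it's symmetric under z → −z, forcing even powers of z; mirror symmetry x ↦ −x ⇒ only even powers of x.
From the axis intercepts and sections: among the integer gridlines, it crosses the x-axis at x ∈ {-1, 1}; the surface avoids every integer z-axis point in the box.
These observations pin down the coefficients.

2*x^2 + y^2 - 2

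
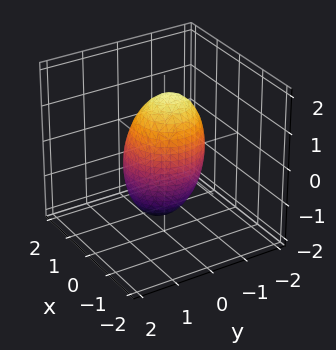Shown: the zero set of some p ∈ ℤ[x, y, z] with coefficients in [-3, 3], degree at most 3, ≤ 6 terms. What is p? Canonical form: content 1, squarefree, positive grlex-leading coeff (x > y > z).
3*x^2 + x*z + 3*y^2 + z^2 - 3

First, the degree is 2 — no degree-1 surface has this shape.
Then, reading off the gridlines: among the integer gridlines, it crosses the y-axis at y ∈ {-1, 1}; among the integer gridlines, it crosses the x-axis at x ∈ {-1, 1}.
Finally, fitting integer coefficients to these (and the overall shape) gives p.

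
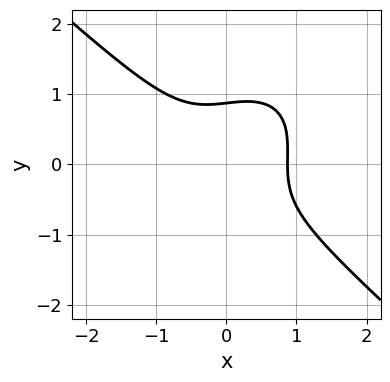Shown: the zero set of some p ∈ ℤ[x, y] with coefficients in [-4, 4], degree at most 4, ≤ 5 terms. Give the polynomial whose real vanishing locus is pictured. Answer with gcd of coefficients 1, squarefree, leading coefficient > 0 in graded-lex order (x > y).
First, degree: the shape is more complex than any degree-2 curve, so deg p = 3.
Finally, the integer polynomial consistent with all of this is the stated p.

3*x^3 - x*y^2 + 3*y^3 - 2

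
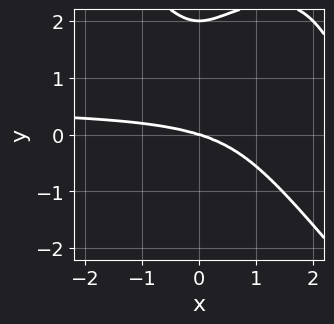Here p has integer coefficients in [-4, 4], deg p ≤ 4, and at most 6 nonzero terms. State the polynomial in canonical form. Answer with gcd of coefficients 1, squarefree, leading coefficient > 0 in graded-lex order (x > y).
deg p = 4. A generic line meets the curve in up to 4 points.
Reading off the gridlines: among the integer gridlines, it crosses the y-axis at y ∈ {0, 2}; it meets the x-axis at x = 0 (among the integer gridlines).
Solving for integer coefficients yields p as stated.

2*x^3*y + y^4 - x^3 - 3*x^2*y - 2*y^3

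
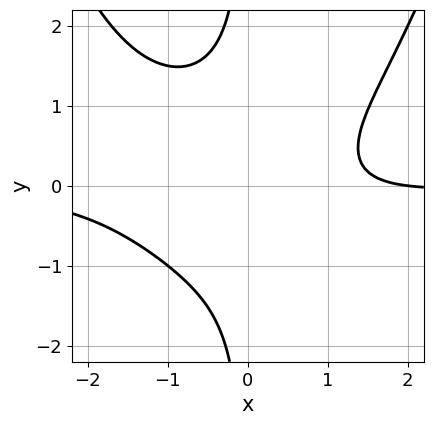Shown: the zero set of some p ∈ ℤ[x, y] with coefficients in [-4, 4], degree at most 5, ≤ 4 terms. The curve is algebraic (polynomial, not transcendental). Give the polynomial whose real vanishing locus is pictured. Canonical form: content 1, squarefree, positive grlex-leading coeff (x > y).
1. Degree: the shape is more complex than any degree-3 curve, so deg p = 4.
2. From the axis intercepts and sections: it misses every integer gridline on the y-axis; it crosses the x-axis at the gridline x = 2.
3. Together with the visible shape, these determine p as stated.

x^3*y - 2*x*y^2 + x - 2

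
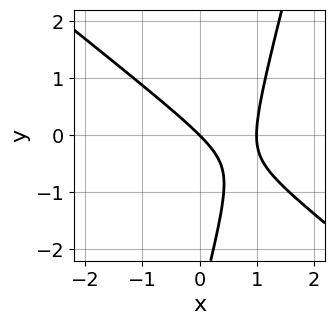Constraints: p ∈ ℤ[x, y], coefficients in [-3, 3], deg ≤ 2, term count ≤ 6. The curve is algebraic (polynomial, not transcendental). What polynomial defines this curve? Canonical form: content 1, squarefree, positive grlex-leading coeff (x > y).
1. Degree: the shape is more complex than any degree-1 curve, so deg p = 2.
2. Checking where it meets the axes: it crosses the y-axis at the gridline y = 0; the x-axis gridline crossings are at x ∈ {0, 1}.
3. The integer polynomial consistent with all of this is the stated p.

3*x^2 + 3*x*y - y^2 - 3*x - 3*y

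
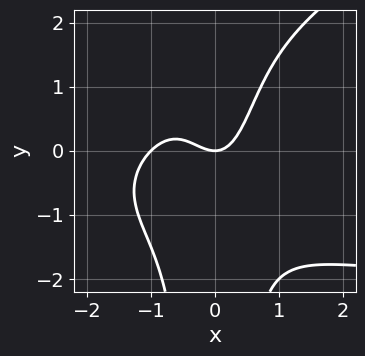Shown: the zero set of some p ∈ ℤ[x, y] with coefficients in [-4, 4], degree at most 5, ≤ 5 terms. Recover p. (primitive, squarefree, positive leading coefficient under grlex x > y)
x^3*y - 2*x^2*y^2 + 3*x^3 + 3*x^2 - 2*y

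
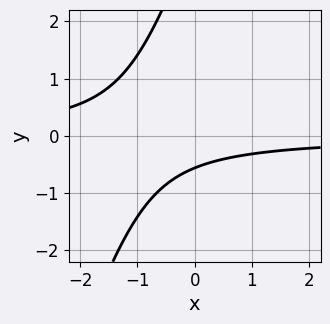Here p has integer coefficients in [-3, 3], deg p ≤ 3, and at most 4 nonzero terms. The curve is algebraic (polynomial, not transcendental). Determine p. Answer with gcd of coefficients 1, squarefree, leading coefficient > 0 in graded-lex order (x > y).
3*x*y - y^2 + 3*y + 2

First, the degree is 2 — a generic line meets the curve in up to 2 points.
Next, observable constraints: it misses every integer gridline on the x-axis.
Finally, together with the visible shape, these determine p as stated.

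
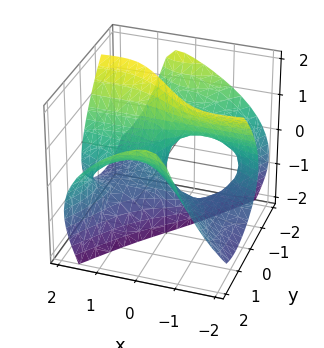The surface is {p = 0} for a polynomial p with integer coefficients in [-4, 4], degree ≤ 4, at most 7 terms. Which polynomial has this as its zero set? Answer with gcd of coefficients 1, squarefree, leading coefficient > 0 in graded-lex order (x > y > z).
2*x^2*y + 2*x*z^2 - y^3 + 3*y*z - 2*x

deg p = 3. A generic line meets the surface in up to 3 points.
Against the integer gridlines: it meets the y-axis at y = 0 (among the integer gridlines); it meets the x-axis at x = 0 (among the integer gridlines).
Together with the visible shape, these determine p as stated. Check: (0, 0, -1) on the z-axis lies on the surface, and p(0, 0, -1) = 0. ✓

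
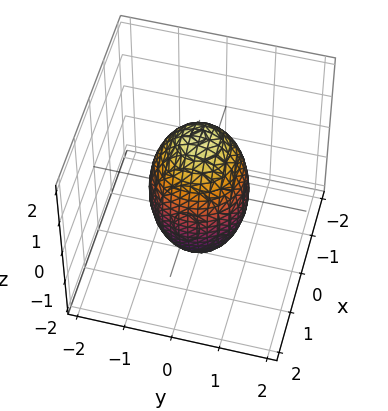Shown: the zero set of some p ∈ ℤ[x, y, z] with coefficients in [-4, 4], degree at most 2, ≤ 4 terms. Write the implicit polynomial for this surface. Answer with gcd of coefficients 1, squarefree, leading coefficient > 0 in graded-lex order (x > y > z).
1. The degree is 2 — bounded and convex; a quadric.
2. Symmetries: every cross-section ⟂ z is a circle, so x, y appear only via x² + y²; the z ↦ −z reflection is a symmetry, so z appears only in even powers.
3. Reading off the gridlines: a circular section at z = 0 has radius exactly 1; among the integer gridlines, it crosses the y-axis at y ∈ {-1, 1}.
4. These observations pin down the coefficients.

3*x^2 + 3*y^2 + z^2 - 3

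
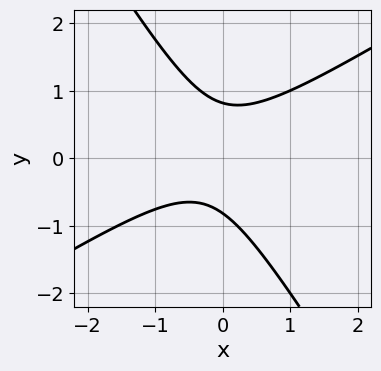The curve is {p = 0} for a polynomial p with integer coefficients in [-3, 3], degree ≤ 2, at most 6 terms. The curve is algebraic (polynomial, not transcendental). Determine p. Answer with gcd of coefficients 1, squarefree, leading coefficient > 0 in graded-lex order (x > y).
3*x^2 - 3*x*y - 3*y^2 + x + 2

1. deg p = 2. No degree-1 curve has this shape.
2. Reading off the gridlines: the curve avoids every integer x-axis point in the box.
3. Together with the visible shape, these determine p as stated.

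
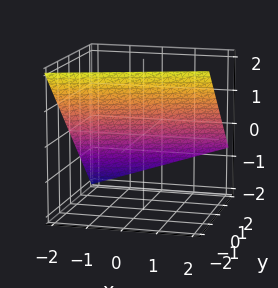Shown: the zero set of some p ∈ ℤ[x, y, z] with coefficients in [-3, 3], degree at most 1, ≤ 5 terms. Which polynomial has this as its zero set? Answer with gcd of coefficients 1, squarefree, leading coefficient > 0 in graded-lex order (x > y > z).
(a) deg p = 1. Every cross-section is a straight line — this is a plane.
(b) Reading off the gridlines: it meets the x-axis at x = -2 (among the integer gridlines).
(c) Together with the visible shape, these determine p as stated.

x - 3*y - 3*z + 2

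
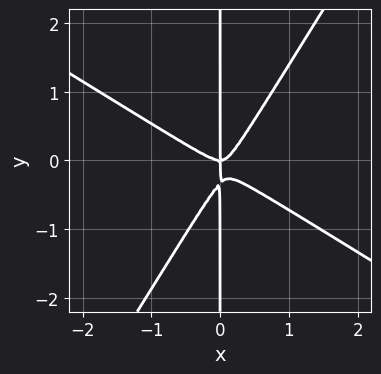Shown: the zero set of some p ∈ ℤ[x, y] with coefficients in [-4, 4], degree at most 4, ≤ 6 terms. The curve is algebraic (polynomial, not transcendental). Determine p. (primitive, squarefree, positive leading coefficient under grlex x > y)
3*x^3 + 3*x^2*y - 3*x*y^2 - x*y

deg p = 3.
From the visible intercepts: it crosses the x-axis at the gridline x = 0; the visible y-axis segment lies entirely on the curve.
The integer polynomial consistent with all of this is the stated p.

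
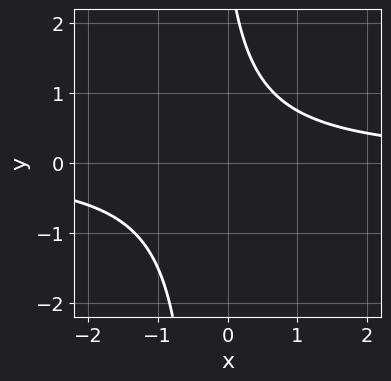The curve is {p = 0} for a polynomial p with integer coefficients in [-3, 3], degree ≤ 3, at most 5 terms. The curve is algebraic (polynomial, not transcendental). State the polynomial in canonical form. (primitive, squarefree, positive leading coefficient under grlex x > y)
3*x*y + y - 3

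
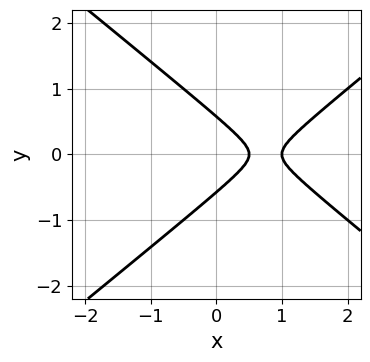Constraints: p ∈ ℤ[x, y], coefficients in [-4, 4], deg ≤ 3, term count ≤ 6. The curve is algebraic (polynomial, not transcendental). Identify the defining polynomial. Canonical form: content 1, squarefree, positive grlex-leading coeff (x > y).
First, degree: no degree-1 curve has this shape, so deg p = 2.
Next, symmetries: the y ↦ −y reflection is a symmetry, so y appears only in even powers.
Next, from the axis intercepts and sections: it crosses the x-axis at the gridline x = 1.
Finally, matching integer coefficients to the picture gives p.

2*x^2 - 3*y^2 - 3*x + 1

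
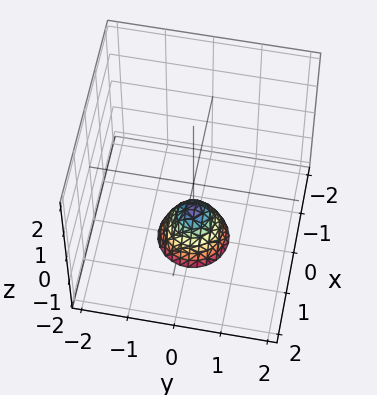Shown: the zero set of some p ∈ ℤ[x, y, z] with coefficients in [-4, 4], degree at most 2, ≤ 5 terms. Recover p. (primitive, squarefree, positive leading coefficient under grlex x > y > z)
2*x^2 + 2*y^2 + z + 1

Degree: the shape is more complex than any degree-1 surface, so deg p = 2.
By symmetry, the surface is invariant under rotation about z: p = q(x² + y², z).
Against the integer gridlines: it misses every integer gridline on the y-axis; one z-axis crossing is at z = -1; no x-intercept at any integer in the box.
The integer polynomial consistent with all of this is the stated p.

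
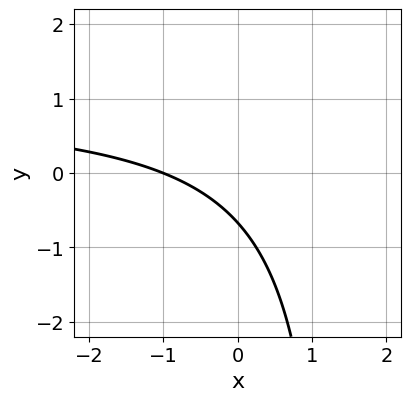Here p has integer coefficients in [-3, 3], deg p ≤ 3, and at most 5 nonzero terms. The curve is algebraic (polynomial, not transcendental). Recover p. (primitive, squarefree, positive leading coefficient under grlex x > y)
2*x*y - 2*x - 3*y - 2

1. Degree: no degree-1 curve has this shape, so deg p = 2.
2. Against the integer gridlines: it meets the x-axis at x = -1 (among the integer gridlines).
3. These observations pin down the coefficients.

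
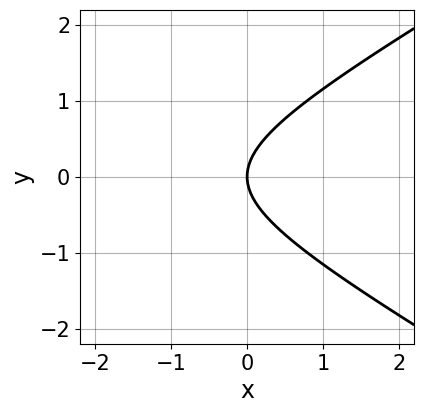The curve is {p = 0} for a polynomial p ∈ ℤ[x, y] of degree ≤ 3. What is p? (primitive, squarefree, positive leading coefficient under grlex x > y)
x^2 - 3*y^2 + 3*x

deg p = 2.
Symmetries: mirror symmetry y ↦ −y ⇒ only even powers of y.
Observable constraints: one x-axis crossing is at x = 0; it meets the y-axis at y = 0 (among the integer gridlines).
These observations pin down the coefficients.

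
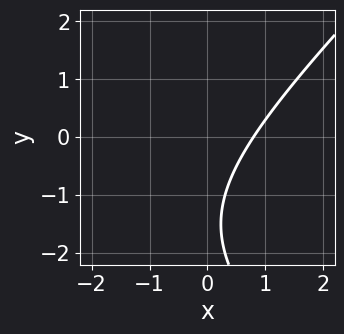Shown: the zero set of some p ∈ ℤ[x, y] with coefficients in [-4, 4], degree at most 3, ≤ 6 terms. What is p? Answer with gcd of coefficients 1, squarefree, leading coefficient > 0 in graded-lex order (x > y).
x^2 - y^2 + 3*x - 3*y - 3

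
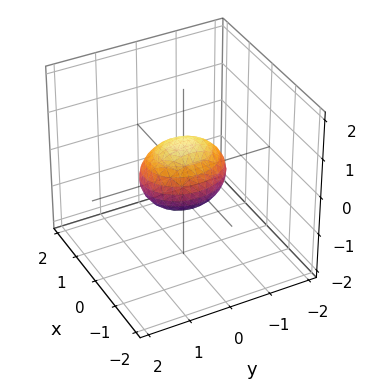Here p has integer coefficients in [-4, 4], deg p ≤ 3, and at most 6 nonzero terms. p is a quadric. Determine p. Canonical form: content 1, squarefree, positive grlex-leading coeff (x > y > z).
3*x^2 + 2*y^2 + 3*z^2 - 2

Degree: bounded and convex; a quadric, so deg p = 2.
Symmetries: it's symmetric under z → −z, forcing even powers of z; it's symmetric under y → −y, forcing even powers of y; it's symmetric under x → −x, forcing even powers of x.
Reading off the gridlines: the y-axis gridline crossings are at y ∈ {-1, 1}.
Matching integer coefficients to the picture gives p.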